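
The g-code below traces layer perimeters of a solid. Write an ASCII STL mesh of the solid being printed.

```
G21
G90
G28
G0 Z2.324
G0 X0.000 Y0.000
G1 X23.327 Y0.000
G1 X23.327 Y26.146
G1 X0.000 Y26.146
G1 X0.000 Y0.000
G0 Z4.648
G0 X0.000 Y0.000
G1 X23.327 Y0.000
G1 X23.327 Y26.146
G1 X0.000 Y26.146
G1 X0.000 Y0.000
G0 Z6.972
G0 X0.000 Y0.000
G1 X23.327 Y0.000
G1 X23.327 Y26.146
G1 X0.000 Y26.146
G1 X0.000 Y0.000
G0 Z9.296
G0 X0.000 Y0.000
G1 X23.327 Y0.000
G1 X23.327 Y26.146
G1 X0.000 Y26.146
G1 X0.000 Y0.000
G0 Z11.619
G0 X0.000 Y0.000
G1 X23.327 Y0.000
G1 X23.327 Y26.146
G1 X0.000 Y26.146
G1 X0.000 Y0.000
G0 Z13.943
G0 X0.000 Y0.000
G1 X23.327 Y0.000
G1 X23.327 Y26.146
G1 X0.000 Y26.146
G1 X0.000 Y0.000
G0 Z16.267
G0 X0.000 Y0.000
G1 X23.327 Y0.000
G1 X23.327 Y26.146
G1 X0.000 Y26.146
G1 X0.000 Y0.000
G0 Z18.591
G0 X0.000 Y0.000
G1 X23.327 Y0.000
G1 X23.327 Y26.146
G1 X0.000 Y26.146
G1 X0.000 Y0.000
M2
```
solid part
  facet normal 0.0000 0.0000 -1.0000
    outer loop
      vertex 23.327 26.146 0.000
      vertex 23.327 0.000 0.000
      vertex 0.000 0.000 0.000
    endloop
  endfacet
  facet normal 0.0000 0.0000 -1.0000
    outer loop
      vertex 0.000 26.146 0.000
      vertex 23.327 26.146 0.000
      vertex 0.000 0.000 0.000
    endloop
  endfacet
  facet normal 0.0000 0.0000 1.0000
    outer loop
      vertex 0.000 0.000 18.591
      vertex 23.327 0.000 18.591
      vertex 23.327 26.146 18.591
    endloop
  endfacet
  facet normal 0.0000 0.0000 1.0000
    outer loop
      vertex 0.000 0.000 18.591
      vertex 23.327 26.146 18.591
      vertex 0.000 26.146 18.591
    endloop
  endfacet
  facet normal 0.0000 -1.0000 0.0000
    outer loop
      vertex 0.000 0.000 0.000
      vertex 23.327 0.000 0.000
      vertex 23.327 0.000 18.591
    endloop
  endfacet
  facet normal 0.0000 -1.0000 0.0000
    outer loop
      vertex 0.000 0.000 0.000
      vertex 23.327 0.000 18.591
      vertex 0.000 0.000 18.591
    endloop
  endfacet
  facet normal 0.0000 1.0000 0.0000
    outer loop
      vertex 23.327 26.146 18.591
      vertex 23.327 26.146 0.000
      vertex 0.000 26.146 0.000
    endloop
  endfacet
  facet normal 0.0000 1.0000 0.0000
    outer loop
      vertex 0.000 26.146 18.591
      vertex 23.327 26.146 18.591
      vertex 0.000 26.146 0.000
    endloop
  endfacet
  facet normal -1.0000 0.0000 0.0000
    outer loop
      vertex 0.000 26.146 18.591
      vertex 0.000 26.146 0.000
      vertex 0.000 0.000 0.000
    endloop
  endfacet
  facet normal -1.0000 0.0000 0.0000
    outer loop
      vertex 0.000 0.000 18.591
      vertex 0.000 26.146 18.591
      vertex 0.000 0.000 0.000
    endloop
  endfacet
  facet normal 1.0000 0.0000 0.0000
    outer loop
      vertex 23.327 0.000 0.000
      vertex 23.327 26.146 0.000
      vertex 23.327 26.146 18.591
    endloop
  endfacet
  facet normal 1.0000 0.0000 0.0000
    outer loop
      vertex 23.327 0.000 0.000
      vertex 23.327 26.146 18.591
      vertex 23.327 0.000 18.591
    endloop
  endfacet
endsolid part

The G0 Z moves step by Δz≈2.324 mm. Every layer's G1 loop is the same polygon, so the solid is a straight extrusion of it from z=0 to z≈18.6. Closing with flat bottom and top caps and triangulating gives 12 facets — a rectangular box, roughly 23.3 × 26.1 mm footprint and 18.6 mm tall.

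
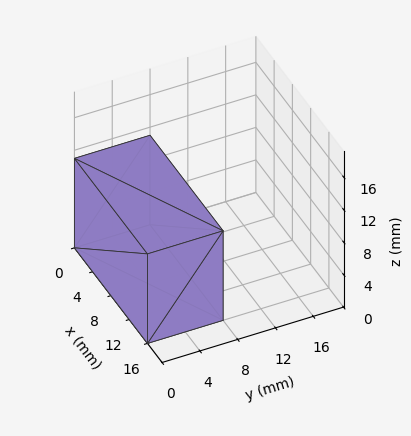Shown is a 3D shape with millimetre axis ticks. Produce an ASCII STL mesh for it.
Reading the render: the shape is a rectangular box, roughly 16 × 8 mm footprint and 11 mm tall (dimensions read to the nearest mm from the axis ticks). For the STL, each face is triangulated and given an outward normal.

solid part
  facet normal 0.0000 0.0000 -1.0000
    outer loop
      vertex 16.00 8.00 0.00
      vertex 16.00 0.00 0.00
      vertex 0.00 0.00 0.00
    endloop
  endfacet
  facet normal 0.0000 0.0000 -1.0000
    outer loop
      vertex 0.00 8.00 0.00
      vertex 16.00 8.00 0.00
      vertex 0.00 0.00 0.00
    endloop
  endfacet
  facet normal 0.0000 0.0000 1.0000
    outer loop
      vertex 0.00 0.00 11.00
      vertex 16.00 0.00 11.00
      vertex 16.00 8.00 11.00
    endloop
  endfacet
  facet normal 0.0000 0.0000 1.0000
    outer loop
      vertex 0.00 0.00 11.00
      vertex 16.00 8.00 11.00
      vertex 0.00 8.00 11.00
    endloop
  endfacet
  facet normal 0.0000 -1.0000 0.0000
    outer loop
      vertex 0.00 0.00 0.00
      vertex 16.00 0.00 0.00
      vertex 16.00 0.00 11.00
    endloop
  endfacet
  facet normal 0.0000 -1.0000 0.0000
    outer loop
      vertex 0.00 0.00 0.00
      vertex 16.00 0.00 11.00
      vertex 0.00 0.00 11.00
    endloop
  endfacet
  facet normal 0.0000 1.0000 0.0000
    outer loop
      vertex 16.00 8.00 11.00
      vertex 16.00 8.00 0.00
      vertex 0.00 8.00 0.00
    endloop
  endfacet
  facet normal 0.0000 1.0000 0.0000
    outer loop
      vertex 0.00 8.00 11.00
      vertex 16.00 8.00 11.00
      vertex 0.00 8.00 0.00
    endloop
  endfacet
  facet normal -1.0000 0.0000 0.0000
    outer loop
      vertex 0.00 8.00 11.00
      vertex 0.00 8.00 0.00
      vertex 0.00 0.00 0.00
    endloop
  endfacet
  facet normal -1.0000 0.0000 0.0000
    outer loop
      vertex 0.00 0.00 11.00
      vertex 0.00 8.00 11.00
      vertex 0.00 0.00 0.00
    endloop
  endfacet
  facet normal 1.0000 0.0000 0.0000
    outer loop
      vertex 16.00 0.00 0.00
      vertex 16.00 8.00 0.00
      vertex 16.00 8.00 11.00
    endloop
  endfacet
  facet normal 1.0000 0.0000 0.0000
    outer loop
      vertex 16.00 0.00 0.00
      vertex 16.00 8.00 11.00
      vertex 16.00 0.00 11.00
    endloop
  endfacet
endsolid part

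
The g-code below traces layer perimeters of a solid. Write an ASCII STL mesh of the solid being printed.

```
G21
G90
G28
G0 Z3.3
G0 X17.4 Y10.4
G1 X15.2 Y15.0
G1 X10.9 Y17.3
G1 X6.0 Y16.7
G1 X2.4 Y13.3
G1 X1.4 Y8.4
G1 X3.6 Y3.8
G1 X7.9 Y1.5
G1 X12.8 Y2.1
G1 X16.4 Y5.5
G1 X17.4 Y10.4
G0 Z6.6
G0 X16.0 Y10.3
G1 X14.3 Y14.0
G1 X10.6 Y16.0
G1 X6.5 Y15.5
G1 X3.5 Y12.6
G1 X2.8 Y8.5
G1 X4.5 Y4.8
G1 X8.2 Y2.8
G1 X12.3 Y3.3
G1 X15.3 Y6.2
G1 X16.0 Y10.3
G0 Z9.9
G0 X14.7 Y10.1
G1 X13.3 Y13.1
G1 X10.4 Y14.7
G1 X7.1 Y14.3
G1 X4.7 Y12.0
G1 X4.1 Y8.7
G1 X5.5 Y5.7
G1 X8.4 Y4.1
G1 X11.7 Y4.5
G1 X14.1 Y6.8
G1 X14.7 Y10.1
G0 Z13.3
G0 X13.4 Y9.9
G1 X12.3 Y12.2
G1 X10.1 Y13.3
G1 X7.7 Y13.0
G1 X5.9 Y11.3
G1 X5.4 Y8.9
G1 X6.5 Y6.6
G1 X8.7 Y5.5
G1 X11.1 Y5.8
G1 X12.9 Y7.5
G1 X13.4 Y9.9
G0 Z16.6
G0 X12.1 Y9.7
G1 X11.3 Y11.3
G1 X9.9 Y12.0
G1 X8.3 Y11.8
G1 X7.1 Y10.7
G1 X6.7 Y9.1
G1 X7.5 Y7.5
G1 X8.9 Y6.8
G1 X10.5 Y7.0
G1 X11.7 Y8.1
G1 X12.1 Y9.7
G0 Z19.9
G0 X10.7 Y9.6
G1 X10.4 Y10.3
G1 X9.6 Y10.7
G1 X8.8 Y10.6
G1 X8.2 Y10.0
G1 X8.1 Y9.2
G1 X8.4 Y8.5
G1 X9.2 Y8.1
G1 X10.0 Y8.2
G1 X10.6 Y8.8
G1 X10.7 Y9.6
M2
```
solid part
  facet normal 0.0000 0.0000 -1.0000
    outer loop
      vertex 11.1 18.6 0.0
      vertex 16.2 15.9 0.0
      vertex 18.7 10.6 0.0
    endloop
  endfacet
  facet normal 0.0000 0.0000 -1.0000
    outer loop
      vertex 5.4 17.9 0.0
      vertex 11.1 18.6 0.0
      vertex 18.7 10.6 0.0
    endloop
  endfacet
  facet normal 0.0000 0.0000 -1.0000
    outer loop
      vertex 1.2 13.9 0.0
      vertex 5.4 17.9 0.0
      vertex 18.7 10.6 0.0
    endloop
  endfacet
  facet normal 0.0000 0.0000 -1.0000
    outer loop
      vertex 0.1 8.2 0.0
      vertex 1.2 13.9 0.0
      vertex 18.7 10.6 0.0
    endloop
  endfacet
  facet normal 0.0000 0.0000 -1.0000
    outer loop
      vertex 2.6 2.9 0.0
      vertex 0.1 8.2 0.0
      vertex 18.7 10.6 0.0
    endloop
  endfacet
  facet normal 0.0000 0.0000 -1.0000
    outer loop
      vertex 7.7 0.2 0.0
      vertex 2.6 2.9 0.0
      vertex 18.7 10.6 0.0
    endloop
  endfacet
  facet normal 0.0000 0.0000 -1.0000
    outer loop
      vertex 13.4 0.9 0.0
      vertex 7.7 0.2 0.0
      vertex 18.7 10.6 0.0
    endloop
  endfacet
  facet normal 0.0000 0.0000 -1.0000
    outer loop
      vertex 17.6 4.9 0.0
      vertex 13.4 0.9 0.0
      vertex 18.7 10.6 0.0
    endloop
  endfacet
  facet normal 0.8441 0.3982 0.3590
    outer loop
      vertex 18.7 10.6 0.0
      vertex 16.2 15.9 0.0
      vertex 9.4 9.4 23.2
    endloop
  endfacet
  facet normal 0.4367 0.8248 0.3591
    outer loop
      vertex 16.2 15.9 0.0
      vertex 11.1 18.6 0.0
      vertex 9.4 9.4 23.2
    endloop
  endfacet
  facet normal -0.1138 0.9264 0.3590
    outer loop
      vertex 11.1 18.6 0.0
      vertex 5.4 17.9 0.0
      vertex 9.4 9.4 23.2
    endloop
  endfacet
  facet normal -0.6438 0.6760 0.3587
    outer loop
      vertex 5.4 17.9 0.0
      vertex 1.2 13.9 0.0
      vertex 9.4 9.4 23.2
    endloop
  endfacet
  facet normal -0.9167 0.1769 0.3583
    outer loop
      vertex 1.2 13.9 0.0
      vertex 0.1 8.2 0.0
      vertex 9.4 9.4 23.2
    endloop
  endfacet
  facet normal -0.8441 -0.3982 0.3590
    outer loop
      vertex 0.1 8.2 0.0
      vertex 2.6 2.9 0.0
      vertex 9.4 9.4 23.2
    endloop
  endfacet
  facet normal -0.4367 -0.8248 0.3591
    outer loop
      vertex 2.6 2.9 0.0
      vertex 7.7 0.2 0.0
      vertex 9.4 9.4 23.2
    endloop
  endfacet
  facet normal 0.1138 -0.9264 0.3590
    outer loop
      vertex 7.7 0.2 0.0
      vertex 13.4 0.9 0.0
      vertex 9.4 9.4 23.2
    endloop
  endfacet
  facet normal 0.6438 -0.6760 0.3587
    outer loop
      vertex 13.4 0.9 0.0
      vertex 17.6 4.9 0.0
      vertex 9.4 9.4 23.2
    endloop
  endfacet
  facet normal 0.9167 -0.1769 0.3583
    outer loop
      vertex 17.6 4.9 0.0
      vertex 18.7 10.6 0.0
      vertex 9.4 9.4 23.2
    endloop
  endfacet
endsolid part

The G0 Z moves step by Δz≈3.3 mm. The G1 loops shrink linearly with z, so the solid tapers from its base footprint up to z≈23.2. Closing with a flat bottom cap and the tapered top and triangulating gives 18 facets — a regular 10-sided pyramid, base circumscribed radius ≈ 9.4 mm, apex at z ≈ 23.2 mm.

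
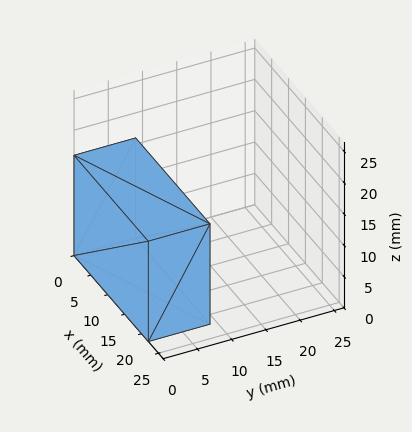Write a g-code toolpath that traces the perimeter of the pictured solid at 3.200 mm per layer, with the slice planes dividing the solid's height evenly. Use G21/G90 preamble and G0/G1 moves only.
Reading the render: the shape is a rectangular box, roughly 22 × 9 mm footprint and 16 mm tall (dimensions read to the nearest mm from the axis ticks). For the g-code, the solid's height is divided into equal slices at the stated Δz and each level perimeter traced with G1 moves after a G0 lift.

; perimeter-only toolpath
G21 ; units = mm
G90 ; absolute positioning
G28 ; home
; layer 1
G0 Z3.200
G0 X0.000 Y0.000
G1 X22.000 Y0.000
G1 X22.000 Y9.000
G1 X0.000 Y9.000
G1 X0.000 Y0.000
; layer 2
G0 Z6.400
G0 X0.000 Y0.000
G1 X22.000 Y0.000
G1 X22.000 Y9.000
G1 X0.000 Y9.000
G1 X0.000 Y0.000
; layer 3
G0 Z9.600
G0 X0.000 Y0.000
G1 X22.000 Y0.000
G1 X22.000 Y9.000
G1 X0.000 Y9.000
G1 X0.000 Y0.000
; layer 4
G0 Z12.800
G0 X0.000 Y0.000
G1 X22.000 Y0.000
G1 X22.000 Y9.000
G1 X0.000 Y9.000
G1 X0.000 Y0.000
; layer 5
G0 Z16.000
G0 X0.000 Y0.000
G1 X22.000 Y0.000
G1 X22.000 Y9.000
G1 X0.000 Y9.000
G1 X0.000 Y0.000
M2 ; end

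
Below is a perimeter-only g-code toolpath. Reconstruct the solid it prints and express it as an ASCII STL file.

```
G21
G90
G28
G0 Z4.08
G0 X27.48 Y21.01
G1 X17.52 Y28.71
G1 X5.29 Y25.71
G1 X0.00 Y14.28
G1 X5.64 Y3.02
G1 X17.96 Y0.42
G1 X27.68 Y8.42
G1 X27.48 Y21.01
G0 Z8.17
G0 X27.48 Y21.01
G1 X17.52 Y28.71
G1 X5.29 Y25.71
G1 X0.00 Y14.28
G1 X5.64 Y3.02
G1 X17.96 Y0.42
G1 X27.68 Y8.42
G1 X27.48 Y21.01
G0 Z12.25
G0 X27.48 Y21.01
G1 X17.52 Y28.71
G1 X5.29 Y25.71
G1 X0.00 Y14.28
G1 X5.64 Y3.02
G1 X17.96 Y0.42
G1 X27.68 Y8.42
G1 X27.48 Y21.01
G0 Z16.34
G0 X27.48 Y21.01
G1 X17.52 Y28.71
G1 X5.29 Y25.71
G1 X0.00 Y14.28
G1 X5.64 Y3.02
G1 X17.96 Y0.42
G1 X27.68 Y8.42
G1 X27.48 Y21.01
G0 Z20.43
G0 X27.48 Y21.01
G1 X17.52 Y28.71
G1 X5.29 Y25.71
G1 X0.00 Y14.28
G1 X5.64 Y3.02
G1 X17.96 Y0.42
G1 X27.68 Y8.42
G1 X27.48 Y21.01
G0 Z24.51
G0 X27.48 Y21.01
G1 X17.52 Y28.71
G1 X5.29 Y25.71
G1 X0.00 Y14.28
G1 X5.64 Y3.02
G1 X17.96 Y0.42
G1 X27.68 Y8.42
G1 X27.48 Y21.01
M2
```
solid part
  facet normal 0.0000 0.0000 -1.0000
    outer loop
      vertex 5.29 25.71 0.00
      vertex 17.52 28.71 0.00
      vertex 27.48 21.01 0.00
    endloop
  endfacet
  facet normal 0.0000 0.0000 -1.0000
    outer loop
      vertex 0.00 14.28 0.00
      vertex 5.29 25.71 0.00
      vertex 27.48 21.01 0.00
    endloop
  endfacet
  facet normal 0.0000 0.0000 -1.0000
    outer loop
      vertex 5.64 3.02 0.00
      vertex 0.00 14.28 0.00
      vertex 27.48 21.01 0.00
    endloop
  endfacet
  facet normal 0.0000 0.0000 -1.0000
    outer loop
      vertex 17.96 0.42 0.00
      vertex 5.64 3.02 0.00
      vertex 27.48 21.01 0.00
    endloop
  endfacet
  facet normal 0.0000 0.0000 -1.0000
    outer loop
      vertex 27.68 8.42 0.00
      vertex 17.96 0.42 0.00
      vertex 27.48 21.01 0.00
    endloop
  endfacet
  facet normal 0.0000 0.0000 1.0000
    outer loop
      vertex 27.48 21.01 24.51
      vertex 17.52 28.71 24.51
      vertex 5.29 25.71 24.51
    endloop
  endfacet
  facet normal 0.0000 0.0000 1.0000
    outer loop
      vertex 27.48 21.01 24.51
      vertex 5.29 25.71 24.51
      vertex 0.00 14.28 24.51
    endloop
  endfacet
  facet normal 0.0000 0.0000 1.0000
    outer loop
      vertex 27.48 21.01 24.51
      vertex 0.00 14.28 24.51
      vertex 5.64 3.02 24.51
    endloop
  endfacet
  facet normal 0.0000 0.0000 1.0000
    outer loop
      vertex 27.48 21.01 24.51
      vertex 5.64 3.02 24.51
      vertex 17.96 0.42 24.51
    endloop
  endfacet
  facet normal 0.0000 0.0000 1.0000
    outer loop
      vertex 27.48 21.01 24.51
      vertex 17.96 0.42 24.51
      vertex 27.68 8.42 24.51
    endloop
  endfacet
  facet normal 0.6116 0.7911 0.0000
    outer loop
      vertex 27.48 21.01 0.00
      vertex 17.52 28.71 0.00
      vertex 17.52 28.71 24.51
    endloop
  endfacet
  facet normal 0.6116 0.7911 0.0000
    outer loop
      vertex 27.48 21.01 0.00
      vertex 17.52 28.71 24.51
      vertex 27.48 21.01 24.51
    endloop
  endfacet
  facet normal -0.2382 0.9712 0.0000
    outer loop
      vertex 17.52 28.71 0.00
      vertex 5.29 25.71 0.00
      vertex 5.29 25.71 24.51
    endloop
  endfacet
  facet normal -0.2382 0.9712 0.0000
    outer loop
      vertex 17.52 28.71 0.00
      vertex 5.29 25.71 24.51
      vertex 17.52 28.71 24.51
    endloop
  endfacet
  facet normal -0.9075 0.4200 0.0000
    outer loop
      vertex 5.29 25.71 0.00
      vertex 0.00 14.28 0.00
      vertex 0.00 14.28 24.51
    endloop
  endfacet
  facet normal -0.9075 0.4200 0.0000
    outer loop
      vertex 5.29 25.71 0.00
      vertex 0.00 14.28 24.51
      vertex 5.29 25.71 24.51
    endloop
  endfacet
  facet normal -0.8941 -0.4478 0.0000
    outer loop
      vertex 0.00 14.28 0.00
      vertex 5.64 3.02 0.00
      vertex 5.64 3.02 24.51
    endloop
  endfacet
  facet normal -0.8941 -0.4478 0.0000
    outer loop
      vertex 0.00 14.28 0.00
      vertex 5.64 3.02 24.51
      vertex 0.00 14.28 24.51
    endloop
  endfacet
  facet normal -0.2065 -0.9784 0.0000
    outer loop
      vertex 5.64 3.02 0.00
      vertex 17.96 0.42 0.00
      vertex 17.96 0.42 24.51
    endloop
  endfacet
  facet normal -0.2065 -0.9784 0.0000
    outer loop
      vertex 5.64 3.02 0.00
      vertex 17.96 0.42 24.51
      vertex 5.64 3.02 24.51
    endloop
  endfacet
  facet normal 0.6355 -0.7721 0.0000
    outer loop
      vertex 17.96 0.42 0.00
      vertex 27.68 8.42 0.00
      vertex 27.68 8.42 24.51
    endloop
  endfacet
  facet normal 0.6355 -0.7721 0.0000
    outer loop
      vertex 17.96 0.42 0.00
      vertex 27.68 8.42 24.51
      vertex 17.96 0.42 24.51
    endloop
  endfacet
  facet normal 0.9999 0.0159 0.0000
    outer loop
      vertex 27.68 8.42 0.00
      vertex 27.48 21.01 0.00
      vertex 27.48 21.01 24.51
    endloop
  endfacet
  facet normal 0.9999 0.0159 0.0000
    outer loop
      vertex 27.68 8.42 0.00
      vertex 27.48 21.01 24.51
      vertex 27.68 8.42 24.51
    endloop
  endfacet
endsolid part

The G0 Z moves step by Δz≈4.08 mm. Every layer's G1 loop is the same polygon, so the solid is a straight extrusion of it from z=0 to z≈24.5. Closing with flat bottom and top caps and triangulating gives 24 facets — a regular 7-sided prism (a cylinder approximated with 7 flat sides), circumscribed radius ≈ 14.5 mm, height ≈ 24.5 mm.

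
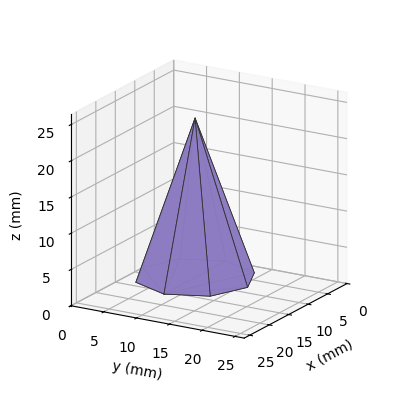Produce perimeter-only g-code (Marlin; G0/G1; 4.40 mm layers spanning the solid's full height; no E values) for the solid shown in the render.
Reading the render: the shape is a regular 8-sided pyramid, base circumscribed radius ≈ 8 mm, apex at z ≈ 22 mm (dimensions read to the nearest mm from the axis ticks). For the g-code, the solid's height is divided into equal slices at the stated Δz and each level perimeter traced with G1 moves after a G0 lift.

; perimeter-only toolpath
G21 ; units = mm
G90 ; absolute positioning
G28 ; home
; layer 1
G0 Z4.40
G0 X14.40 Y8.00
G1 X12.53 Y12.53
G1 X8.00 Y14.40
G1 X3.47 Y12.53
G1 X1.60 Y8.00
G1 X3.47 Y3.47
G1 X8.00 Y1.60
G1 X12.53 Y3.47
G1 X14.40 Y8.00
; layer 2
G0 Z8.80
G0 X12.80 Y8.00
G1 X11.40 Y11.40
G1 X8.00 Y12.80
G1 X4.60 Y11.40
G1 X3.20 Y8.00
G1 X4.60 Y4.60
G1 X8.00 Y3.20
G1 X11.40 Y4.60
G1 X12.80 Y8.00
; layer 3
G0 Z13.20
G0 X11.20 Y8.00
G1 X10.26 Y10.26
G1 X8.00 Y11.20
G1 X5.74 Y10.26
G1 X4.80 Y8.00
G1 X5.74 Y5.74
G1 X8.00 Y4.80
G1 X10.26 Y5.74
G1 X11.20 Y8.00
; layer 4
G0 Z17.60
G0 X9.60 Y8.00
G1 X9.13 Y9.13
G1 X8.00 Y9.60
G1 X6.87 Y9.13
G1 X6.40 Y8.00
G1 X6.87 Y6.87
G1 X8.00 Y6.40
G1 X9.13 Y6.87
G1 X9.60 Y8.00
M2 ; end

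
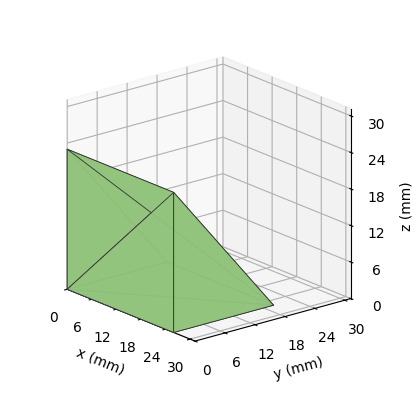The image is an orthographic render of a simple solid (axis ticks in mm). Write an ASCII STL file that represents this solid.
Reading the render: the shape is a wedge (ramp): 26 × 20 mm base, rising to 23 mm along the y=0 edge and sloping linearly to z=0 at y=20 (dimensions read to the nearest mm from the axis ticks). For the STL, each face is triangulated and given an outward normal.

solid part
  facet normal 0.0000 0.0000 -1.0000
    outer loop
      vertex 26.000 20.000 0.000
      vertex 26.000 0.000 0.000
      vertex 0.000 0.000 0.000
    endloop
  endfacet
  facet normal 0.0000 0.0000 -1.0000
    outer loop
      vertex 0.000 20.000 0.000
      vertex 26.000 20.000 0.000
      vertex 0.000 0.000 0.000
    endloop
  endfacet
  facet normal 0.0000 -1.0000 0.0000
    outer loop
      vertex 0.000 0.000 0.000
      vertex 26.000 0.000 0.000
      vertex 26.000 0.000 23.000
    endloop
  endfacet
  facet normal 0.0000 -1.0000 0.0000
    outer loop
      vertex 0.000 0.000 0.000
      vertex 26.000 0.000 23.000
      vertex 0.000 0.000 23.000
    endloop
  endfacet
  facet normal 0.0000 0.7546 0.6562
    outer loop
      vertex 0.000 0.000 23.000
      vertex 26.000 0.000 23.000
      vertex 26.000 20.000 0.000
    endloop
  endfacet
  facet normal 0.0000 0.7546 0.6562
    outer loop
      vertex 0.000 0.000 23.000
      vertex 26.000 20.000 0.000
      vertex 0.000 20.000 0.000
    endloop
  endfacet
  facet normal -1.0000 0.0000 0.0000
    outer loop
      vertex 0.000 0.000 23.000
      vertex 0.000 20.000 0.000
      vertex 0.000 0.000 0.000
    endloop
  endfacet
  facet normal 1.0000 0.0000 0.0000
    outer loop
      vertex 26.000 0.000 0.000
      vertex 26.000 20.000 0.000
      vertex 26.000 0.000 23.000
    endloop
  endfacet
endsolid part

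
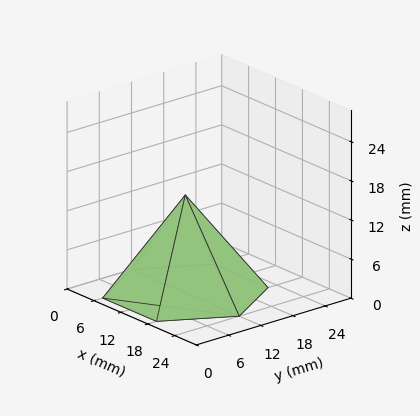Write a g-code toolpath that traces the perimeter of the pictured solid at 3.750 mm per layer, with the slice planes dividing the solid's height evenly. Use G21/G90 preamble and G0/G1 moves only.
Reading the render: the shape is a regular 6-sided pyramid, base circumscribed radius ≈ 12 mm, apex at z ≈ 15 mm (dimensions read to the nearest mm from the axis ticks). For the g-code, the solid's height is divided into equal slices at the stated Δz and each level perimeter traced with G1 moves after a G0 lift.

; perimeter-only toolpath
G21 ; units = mm
G90 ; absolute positioning
G28 ; home
; layer 1
G0 Z3.750
G0 X21.000 Y12.000
G1 X16.500 Y19.794
G1 X7.500 Y19.794
G1 X3.000 Y12.000
G1 X7.500 Y4.206
G1 X16.500 Y4.206
G1 X21.000 Y12.000
; layer 2
G0 Z7.500
G0 X18.000 Y12.000
G1 X15.000 Y17.196
G1 X9.000 Y17.196
G1 X6.000 Y12.000
G1 X9.000 Y6.804
G1 X15.000 Y6.804
G1 X18.000 Y12.000
; layer 3
G0 Z11.250
G0 X15.000 Y12.000
G1 X13.500 Y14.598
G1 X10.500 Y14.598
G1 X9.000 Y12.000
G1 X10.500 Y9.402
G1 X13.500 Y9.402
G1 X15.000 Y12.000
M2 ; end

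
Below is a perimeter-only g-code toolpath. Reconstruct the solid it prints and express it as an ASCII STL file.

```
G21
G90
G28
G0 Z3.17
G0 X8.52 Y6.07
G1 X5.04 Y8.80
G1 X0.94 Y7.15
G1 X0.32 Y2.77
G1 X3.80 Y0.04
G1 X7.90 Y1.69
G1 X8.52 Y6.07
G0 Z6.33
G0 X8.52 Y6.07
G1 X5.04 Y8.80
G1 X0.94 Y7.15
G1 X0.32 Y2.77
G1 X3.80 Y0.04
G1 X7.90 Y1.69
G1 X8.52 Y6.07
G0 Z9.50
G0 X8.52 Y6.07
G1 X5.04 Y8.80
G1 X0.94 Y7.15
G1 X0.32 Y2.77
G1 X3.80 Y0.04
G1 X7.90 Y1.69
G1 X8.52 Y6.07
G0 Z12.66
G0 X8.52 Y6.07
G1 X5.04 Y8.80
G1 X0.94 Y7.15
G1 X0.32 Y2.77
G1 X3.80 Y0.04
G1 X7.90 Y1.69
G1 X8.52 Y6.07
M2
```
solid part
  facet normal 0.0000 0.0000 -1.0000
    outer loop
      vertex 0.94 7.15 0.00
      vertex 5.04 8.80 0.00
      vertex 8.52 6.07 0.00
    endloop
  endfacet
  facet normal 0.0000 0.0000 -1.0000
    outer loop
      vertex 0.32 2.77 0.00
      vertex 0.94 7.15 0.00
      vertex 8.52 6.07 0.00
    endloop
  endfacet
  facet normal 0.0000 0.0000 -1.0000
    outer loop
      vertex 3.80 0.04 0.00
      vertex 0.32 2.77 0.00
      vertex 8.52 6.07 0.00
    endloop
  endfacet
  facet normal 0.0000 0.0000 -1.0000
    outer loop
      vertex 7.90 1.69 0.00
      vertex 3.80 0.04 0.00
      vertex 8.52 6.07 0.00
    endloop
  endfacet
  facet normal 0.0000 0.0000 1.0000
    outer loop
      vertex 8.52 6.07 12.66
      vertex 5.04 8.80 12.66
      vertex 0.94 7.15 12.66
    endloop
  endfacet
  facet normal 0.0000 0.0000 1.0000
    outer loop
      vertex 8.52 6.07 12.66
      vertex 0.94 7.15 12.66
      vertex 0.32 2.77 12.66
    endloop
  endfacet
  facet normal 0.0000 0.0000 1.0000
    outer loop
      vertex 8.52 6.07 12.66
      vertex 0.32 2.77 12.66
      vertex 3.80 0.04 12.66
    endloop
  endfacet
  facet normal 0.0000 0.0000 1.0000
    outer loop
      vertex 8.52 6.07 12.66
      vertex 3.80 0.04 12.66
      vertex 7.90 1.69 12.66
    endloop
  endfacet
  facet normal 0.6172 0.7868 0.0000
    outer loop
      vertex 8.52 6.07 0.00
      vertex 5.04 8.80 0.00
      vertex 5.04 8.80 12.66
    endloop
  endfacet
  facet normal 0.6172 0.7868 0.0000
    outer loop
      vertex 8.52 6.07 0.00
      vertex 5.04 8.80 12.66
      vertex 8.52 6.07 12.66
    endloop
  endfacet
  facet normal -0.3733 0.9277 0.0000
    outer loop
      vertex 5.04 8.80 0.00
      vertex 0.94 7.15 0.00
      vertex 0.94 7.15 12.66
    endloop
  endfacet
  facet normal -0.3733 0.9277 0.0000
    outer loop
      vertex 5.04 8.80 0.00
      vertex 0.94 7.15 12.66
      vertex 5.04 8.80 12.66
    endloop
  endfacet
  facet normal -0.9901 0.1402 0.0000
    outer loop
      vertex 0.94 7.15 0.00
      vertex 0.32 2.77 0.00
      vertex 0.32 2.77 12.66
    endloop
  endfacet
  facet normal -0.9901 0.1402 0.0000
    outer loop
      vertex 0.94 7.15 0.00
      vertex 0.32 2.77 12.66
      vertex 0.94 7.15 12.66
    endloop
  endfacet
  facet normal -0.6172 -0.7868 0.0000
    outer loop
      vertex 0.32 2.77 0.00
      vertex 3.80 0.04 0.00
      vertex 3.80 0.04 12.66
    endloop
  endfacet
  facet normal -0.6172 -0.7868 0.0000
    outer loop
      vertex 0.32 2.77 0.00
      vertex 3.80 0.04 12.66
      vertex 0.32 2.77 12.66
    endloop
  endfacet
  facet normal 0.3733 -0.9277 0.0000
    outer loop
      vertex 3.80 0.04 0.00
      vertex 7.90 1.69 0.00
      vertex 7.90 1.69 12.66
    endloop
  endfacet
  facet normal 0.3733 -0.9277 0.0000
    outer loop
      vertex 3.80 0.04 0.00
      vertex 7.90 1.69 12.66
      vertex 3.80 0.04 12.66
    endloop
  endfacet
  facet normal 0.9901 -0.1402 0.0000
    outer loop
      vertex 7.90 1.69 0.00
      vertex 8.52 6.07 0.00
      vertex 8.52 6.07 12.66
    endloop
  endfacet
  facet normal 0.9901 -0.1402 0.0000
    outer loop
      vertex 7.90 1.69 0.00
      vertex 8.52 6.07 12.66
      vertex 7.90 1.69 12.66
    endloop
  endfacet
endsolid part

The G0 Z moves step by Δz≈3.17 mm. Every layer's G1 loop is the same polygon, so the solid is a straight extrusion of it from z=0 to z≈12.7. Closing with flat bottom and top caps and triangulating gives 20 facets — a regular 6-sided prism (a cylinder approximated with 6 flat sides), circumscribed radius ≈ 4.42 mm, height ≈ 12.7 mm.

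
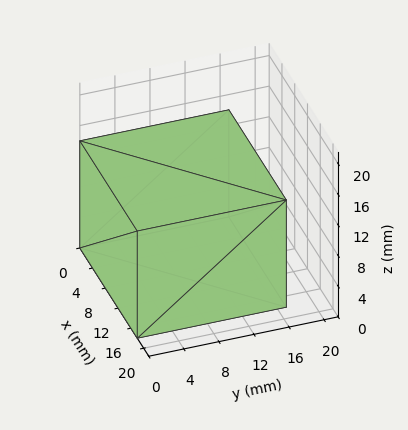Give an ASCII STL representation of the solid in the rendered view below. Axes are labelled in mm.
Reading the render: the shape is a rectangular box, roughly 18 × 17 mm footprint and 14 mm tall (dimensions read to the nearest mm from the axis ticks). For the STL, each face is triangulated and given an outward normal.

solid part
  facet normal 0.0000 0.0000 -1.0000
    outer loop
      vertex 18.0 17.0 0.0
      vertex 18.0 0.0 0.0
      vertex 0.0 0.0 0.0
    endloop
  endfacet
  facet normal 0.0000 0.0000 -1.0000
    outer loop
      vertex 0.0 17.0 0.0
      vertex 18.0 17.0 0.0
      vertex 0.0 0.0 0.0
    endloop
  endfacet
  facet normal 0.0000 0.0000 1.0000
    outer loop
      vertex 0.0 0.0 14.0
      vertex 18.0 0.0 14.0
      vertex 18.0 17.0 14.0
    endloop
  endfacet
  facet normal 0.0000 0.0000 1.0000
    outer loop
      vertex 0.0 0.0 14.0
      vertex 18.0 17.0 14.0
      vertex 0.0 17.0 14.0
    endloop
  endfacet
  facet normal 0.0000 -1.0000 0.0000
    outer loop
      vertex 0.0 0.0 0.0
      vertex 18.0 0.0 0.0
      vertex 18.0 0.0 14.0
    endloop
  endfacet
  facet normal 0.0000 -1.0000 0.0000
    outer loop
      vertex 0.0 0.0 0.0
      vertex 18.0 0.0 14.0
      vertex 0.0 0.0 14.0
    endloop
  endfacet
  facet normal 0.0000 1.0000 0.0000
    outer loop
      vertex 18.0 17.0 14.0
      vertex 18.0 17.0 0.0
      vertex 0.0 17.0 0.0
    endloop
  endfacet
  facet normal 0.0000 1.0000 0.0000
    outer loop
      vertex 0.0 17.0 14.0
      vertex 18.0 17.0 14.0
      vertex 0.0 17.0 0.0
    endloop
  endfacet
  facet normal -1.0000 0.0000 0.0000
    outer loop
      vertex 0.0 17.0 14.0
      vertex 0.0 17.0 0.0
      vertex 0.0 0.0 0.0
    endloop
  endfacet
  facet normal -1.0000 0.0000 0.0000
    outer loop
      vertex 0.0 0.0 14.0
      vertex 0.0 17.0 14.0
      vertex 0.0 0.0 0.0
    endloop
  endfacet
  facet normal 1.0000 0.0000 0.0000
    outer loop
      vertex 18.0 0.0 0.0
      vertex 18.0 17.0 0.0
      vertex 18.0 17.0 14.0
    endloop
  endfacet
  facet normal 1.0000 0.0000 0.0000
    outer loop
      vertex 18.0 0.0 0.0
      vertex 18.0 17.0 14.0
      vertex 18.0 0.0 14.0
    endloop
  endfacet
endsolid part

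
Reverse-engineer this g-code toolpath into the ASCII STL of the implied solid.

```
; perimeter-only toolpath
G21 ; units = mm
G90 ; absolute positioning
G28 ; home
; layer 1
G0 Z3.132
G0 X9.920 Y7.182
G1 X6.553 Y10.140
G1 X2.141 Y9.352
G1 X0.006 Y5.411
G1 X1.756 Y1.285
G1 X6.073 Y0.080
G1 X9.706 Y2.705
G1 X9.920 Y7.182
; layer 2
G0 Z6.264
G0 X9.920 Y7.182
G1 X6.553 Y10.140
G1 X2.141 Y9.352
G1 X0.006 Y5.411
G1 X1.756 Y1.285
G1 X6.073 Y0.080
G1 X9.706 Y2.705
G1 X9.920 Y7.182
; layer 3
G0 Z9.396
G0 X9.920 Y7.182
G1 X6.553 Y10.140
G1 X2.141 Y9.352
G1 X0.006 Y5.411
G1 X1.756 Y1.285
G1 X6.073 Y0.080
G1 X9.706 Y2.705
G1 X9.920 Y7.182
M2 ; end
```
solid part
  facet normal 0.0000 0.0000 -1.0000
    outer loop
      vertex 2.141 9.352 0.000
      vertex 6.553 10.140 0.000
      vertex 9.920 7.182 0.000
    endloop
  endfacet
  facet normal 0.0000 0.0000 -1.0000
    outer loop
      vertex 0.006 5.411 0.000
      vertex 2.141 9.352 0.000
      vertex 9.920 7.182 0.000
    endloop
  endfacet
  facet normal 0.0000 0.0000 -1.0000
    outer loop
      vertex 1.756 1.285 0.000
      vertex 0.006 5.411 0.000
      vertex 9.920 7.182 0.000
    endloop
  endfacet
  facet normal 0.0000 0.0000 -1.0000
    outer loop
      vertex 6.073 0.080 0.000
      vertex 1.756 1.285 0.000
      vertex 9.920 7.182 0.000
    endloop
  endfacet
  facet normal 0.0000 0.0000 -1.0000
    outer loop
      vertex 9.706 2.705 0.000
      vertex 6.073 0.080 0.000
      vertex 9.920 7.182 0.000
    endloop
  endfacet
  facet normal 0.0000 0.0000 1.0000
    outer loop
      vertex 9.920 7.182 9.396
      vertex 6.553 10.140 9.396
      vertex 2.141 9.352 9.396
    endloop
  endfacet
  facet normal 0.0000 0.0000 1.0000
    outer loop
      vertex 9.920 7.182 9.396
      vertex 2.141 9.352 9.396
      vertex 0.006 5.411 9.396
    endloop
  endfacet
  facet normal 0.0000 0.0000 1.0000
    outer loop
      vertex 9.920 7.182 9.396
      vertex 0.006 5.411 9.396
      vertex 1.756 1.285 9.396
    endloop
  endfacet
  facet normal 0.0000 0.0000 1.0000
    outer loop
      vertex 9.920 7.182 9.396
      vertex 1.756 1.285 9.396
      vertex 6.073 0.080 9.396
    endloop
  endfacet
  facet normal 0.0000 0.0000 1.0000
    outer loop
      vertex 9.920 7.182 9.396
      vertex 6.073 0.080 9.396
      vertex 9.706 2.705 9.396
    endloop
  endfacet
  facet normal 0.6600 0.7513 0.0000
    outer loop
      vertex 9.920 7.182 0.000
      vertex 6.553 10.140 0.000
      vertex 6.553 10.140 9.396
    endloop
  endfacet
  facet normal 0.6600 0.7513 0.0000
    outer loop
      vertex 9.920 7.182 0.000
      vertex 6.553 10.140 9.396
      vertex 9.920 7.182 9.396
    endloop
  endfacet
  facet normal -0.1758 0.9844 0.0000
    outer loop
      vertex 6.553 10.140 0.000
      vertex 2.141 9.352 0.000
      vertex 2.141 9.352 9.396
    endloop
  endfacet
  facet normal -0.1758 0.9844 0.0000
    outer loop
      vertex 6.553 10.140 0.000
      vertex 2.141 9.352 9.396
      vertex 6.553 10.140 9.396
    endloop
  endfacet
  facet normal -0.8793 0.4763 0.0000
    outer loop
      vertex 2.141 9.352 0.000
      vertex 0.006 5.411 0.000
      vertex 0.006 5.411 9.396
    endloop
  endfacet
  facet normal -0.8793 0.4763 0.0000
    outer loop
      vertex 2.141 9.352 0.000
      vertex 0.006 5.411 9.396
      vertex 2.141 9.352 9.396
    endloop
  endfacet
  facet normal -0.9206 -0.3905 0.0000
    outer loop
      vertex 0.006 5.411 0.000
      vertex 1.756 1.285 0.000
      vertex 1.756 1.285 9.396
    endloop
  endfacet
  facet normal -0.9206 -0.3905 0.0000
    outer loop
      vertex 0.006 5.411 0.000
      vertex 1.756 1.285 9.396
      vertex 0.006 5.411 9.396
    endloop
  endfacet
  facet normal -0.2689 -0.9632 0.0000
    outer loop
      vertex 1.756 1.285 0.000
      vertex 6.073 0.080 0.000
      vertex 6.073 0.080 9.396
    endloop
  endfacet
  facet normal -0.2689 -0.9632 0.0000
    outer loop
      vertex 1.756 1.285 0.000
      vertex 6.073 0.080 9.396
      vertex 1.756 1.285 9.396
    endloop
  endfacet
  facet normal 0.5857 -0.8106 0.0000
    outer loop
      vertex 6.073 0.080 0.000
      vertex 9.706 2.705 0.000
      vertex 9.706 2.705 9.396
    endloop
  endfacet
  facet normal 0.5857 -0.8106 0.0000
    outer loop
      vertex 6.073 0.080 0.000
      vertex 9.706 2.705 9.396
      vertex 6.073 0.080 9.396
    endloop
  endfacet
  facet normal 0.9989 -0.0477 0.0000
    outer loop
      vertex 9.706 2.705 0.000
      vertex 9.920 7.182 0.000
      vertex 9.920 7.182 9.396
    endloop
  endfacet
  facet normal 0.9989 -0.0477 0.0000
    outer loop
      vertex 9.706 2.705 0.000
      vertex 9.920 7.182 9.396
      vertex 9.706 2.705 9.396
    endloop
  endfacet
endsolid part

The G0 Z moves step by Δz≈3.132 mm. Every layer's G1 loop is the same polygon, so the solid is a straight extrusion of it from z=0 to z≈9.4. Closing with flat bottom and top caps and triangulating gives 24 facets — a regular 7-sided prism (a cylinder approximated with 7 flat sides), circumscribed radius ≈ 5.17 mm, height ≈ 9.4 mm.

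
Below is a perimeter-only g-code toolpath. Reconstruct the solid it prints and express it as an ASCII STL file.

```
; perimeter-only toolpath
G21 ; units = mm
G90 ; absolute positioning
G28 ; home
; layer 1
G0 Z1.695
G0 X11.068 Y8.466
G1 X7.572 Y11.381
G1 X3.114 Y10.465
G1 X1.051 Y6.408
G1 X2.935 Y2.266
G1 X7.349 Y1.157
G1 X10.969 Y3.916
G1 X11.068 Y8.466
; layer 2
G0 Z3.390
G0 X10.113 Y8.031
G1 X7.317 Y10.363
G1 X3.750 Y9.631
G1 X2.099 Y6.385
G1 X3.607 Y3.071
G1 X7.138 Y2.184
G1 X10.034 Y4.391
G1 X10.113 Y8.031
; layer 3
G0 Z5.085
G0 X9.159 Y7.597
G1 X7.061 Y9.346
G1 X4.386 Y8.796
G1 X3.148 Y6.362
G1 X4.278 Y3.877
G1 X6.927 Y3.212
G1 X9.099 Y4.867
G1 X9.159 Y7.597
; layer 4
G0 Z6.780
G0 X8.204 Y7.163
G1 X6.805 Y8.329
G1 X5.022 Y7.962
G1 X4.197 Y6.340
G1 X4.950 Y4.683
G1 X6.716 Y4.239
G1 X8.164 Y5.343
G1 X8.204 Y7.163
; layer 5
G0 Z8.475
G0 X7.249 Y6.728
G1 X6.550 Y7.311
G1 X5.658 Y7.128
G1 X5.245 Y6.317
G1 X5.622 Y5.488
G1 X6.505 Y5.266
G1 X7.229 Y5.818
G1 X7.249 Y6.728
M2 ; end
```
solid part
  facet normal 0.0000 0.0000 -1.0000
    outer loop
      vertex 2.478 11.299 0.000
      vertex 7.828 12.398 0.000
      vertex 12.023 8.900 0.000
    endloop
  endfacet
  facet normal 0.0000 0.0000 -1.0000
    outer loop
      vertex 0.002 6.431 0.000
      vertex 2.478 11.299 0.000
      vertex 12.023 8.900 0.000
    endloop
  endfacet
  facet normal 0.0000 0.0000 -1.0000
    outer loop
      vertex 2.263 1.460 0.000
      vertex 0.002 6.431 0.000
      vertex 12.023 8.900 0.000
    endloop
  endfacet
  facet normal 0.0000 0.0000 -1.0000
    outer loop
      vertex 7.560 0.129 0.000
      vertex 2.263 1.460 0.000
      vertex 12.023 8.900 0.000
    endloop
  endfacet
  facet normal 0.0000 0.0000 -1.0000
    outer loop
      vertex 11.904 3.440 0.000
      vertex 7.560 0.129 0.000
      vertex 12.023 8.900 0.000
    endloop
  endfacet
  facet normal 0.5593 0.6708 0.4870
    outer loop
      vertex 12.023 8.900 0.000
      vertex 7.828 12.398 0.000
      vertex 6.294 6.294 10.170
    endloop
  endfacet
  facet normal -0.1757 0.8555 0.4870
    outer loop
      vertex 7.828 12.398 0.000
      vertex 2.478 11.299 0.000
      vertex 6.294 6.294 10.170
    endloop
  endfacet
  facet normal -0.7785 0.3960 0.4870
    outer loop
      vertex 2.478 11.299 0.000
      vertex 0.002 6.431 0.000
      vertex 6.294 6.294 10.170
    endloop
  endfacet
  facet normal -0.7950 -0.3616 0.4870
    outer loop
      vertex 0.002 6.431 0.000
      vertex 2.263 1.460 0.000
      vertex 6.294 6.294 10.170
    endloop
  endfacet
  facet normal -0.2128 -0.8471 0.4870
    outer loop
      vertex 2.263 1.460 0.000
      vertex 7.560 0.129 0.000
      vertex 6.294 6.294 10.170
    endloop
  endfacet
  facet normal 0.5295 -0.6946 0.4870
    outer loop
      vertex 7.560 0.129 0.000
      vertex 11.904 3.440 0.000
      vertex 6.294 6.294 10.170
    endloop
  endfacet
  facet normal 0.8732 -0.0190 0.4870
    outer loop
      vertex 11.904 3.440 0.000
      vertex 12.023 8.900 0.000
      vertex 6.294 6.294 10.170
    endloop
  endfacet
endsolid part

The G0 Z moves step by Δz≈1.695 mm. The G1 loops shrink linearly with z, so the solid tapers from its base footprint up to z≈10.2. Closing with a flat bottom cap and the tapered top and triangulating gives 12 facets — a regular 7-sided pyramid, base circumscribed radius ≈ 6.29 mm, apex at z ≈ 10.2 mm.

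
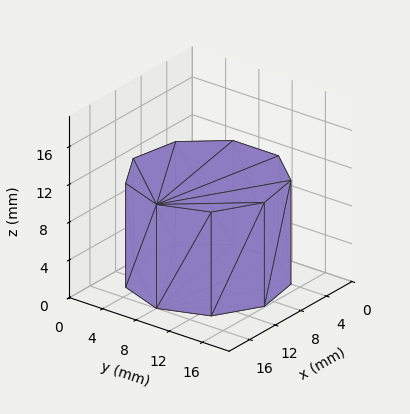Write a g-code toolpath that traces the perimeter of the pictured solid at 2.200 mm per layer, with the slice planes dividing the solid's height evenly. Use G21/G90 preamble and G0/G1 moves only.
Reading the render: the shape is a regular 9-sided prism (a cylinder approximated with 9 flat sides), circumscribed radius ≈ 8 mm, height ≈ 11 mm (dimensions read to the nearest mm from the axis ticks). For the g-code, the solid's height is divided into equal slices at the stated Δz and each level perimeter traced with G1 moves after a G0 lift.

; perimeter-only toolpath
G21 ; units = mm
G90 ; absolute positioning
G28 ; home
; layer 1
G0 Z2.200
G0 X16.000 Y8.000
G1 X14.128 Y13.142
G1 X9.389 Y15.878
G1 X4.000 Y14.928
G1 X0.482 Y10.736
G1 X0.482 Y5.264
G1 X4.000 Y1.072
G1 X9.389 Y0.122
G1 X14.128 Y2.858
G1 X16.000 Y8.000
; layer 2
G0 Z4.400
G0 X16.000 Y8.000
G1 X14.128 Y13.142
G1 X9.389 Y15.878
G1 X4.000 Y14.928
G1 X0.482 Y10.736
G1 X0.482 Y5.264
G1 X4.000 Y1.072
G1 X9.389 Y0.122
G1 X14.128 Y2.858
G1 X16.000 Y8.000
; layer 3
G0 Z6.600
G0 X16.000 Y8.000
G1 X14.128 Y13.142
G1 X9.389 Y15.878
G1 X4.000 Y14.928
G1 X0.482 Y10.736
G1 X0.482 Y5.264
G1 X4.000 Y1.072
G1 X9.389 Y0.122
G1 X14.128 Y2.858
G1 X16.000 Y8.000
; layer 4
G0 Z8.800
G0 X16.000 Y8.000
G1 X14.128 Y13.142
G1 X9.389 Y15.878
G1 X4.000 Y14.928
G1 X0.482 Y10.736
G1 X0.482 Y5.264
G1 X4.000 Y1.072
G1 X9.389 Y0.122
G1 X14.128 Y2.858
G1 X16.000 Y8.000
; layer 5
G0 Z11.000
G0 X16.000 Y8.000
G1 X14.128 Y13.142
G1 X9.389 Y15.878
G1 X4.000 Y14.928
G1 X0.482 Y10.736
G1 X0.482 Y5.264
G1 X4.000 Y1.072
G1 X9.389 Y0.122
G1 X14.128 Y2.858
G1 X16.000 Y8.000
M2 ; end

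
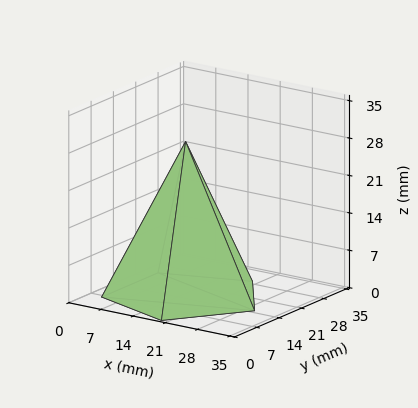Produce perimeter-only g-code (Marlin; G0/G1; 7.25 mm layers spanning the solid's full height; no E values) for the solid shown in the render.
Reading the render: the shape is a regular 5-sided pyramid, base circumscribed radius ≈ 15 mm, apex at z ≈ 29 mm (dimensions read to the nearest mm from the axis ticks). For the g-code, the solid's height is divided into equal slices at the stated Δz and each level perimeter traced with G1 moves after a G0 lift.

; perimeter-only toolpath
G21 ; units = mm
G90 ; absolute positioning
G28 ; home
; layer 1
G0 Z7.25
G0 X26.25 Y15.00
G1 X18.48 Y25.70
G1 X5.89 Y21.62
G1 X5.89 Y8.38
G1 X18.48 Y4.30
G1 X26.25 Y15.00
; layer 2
G0 Z14.50
G0 X22.50 Y15.00
G1 X17.32 Y22.13
G1 X8.93 Y19.41
G1 X8.93 Y10.59
G1 X17.32 Y7.87
G1 X22.50 Y15.00
; layer 3
G0 Z21.75
G0 X18.75 Y15.00
G1 X16.16 Y18.57
G1 X11.96 Y17.20
G1 X11.96 Y12.79
G1 X16.16 Y11.43
G1 X18.75 Y15.00
M2 ; end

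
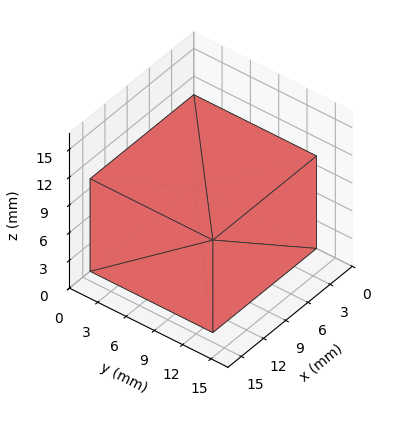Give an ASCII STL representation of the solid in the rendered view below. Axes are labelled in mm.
Reading the render: the shape is a rectangular box, roughly 14 × 13 mm footprint and 10 mm tall (dimensions read to the nearest mm from the axis ticks). For the STL, each face is triangulated and given an outward normal.

solid part
  facet normal 0.0000 0.0000 -1.0000
    outer loop
      vertex 14.0 13.0 0.0
      vertex 14.0 0.0 0.0
      vertex 0.0 0.0 0.0
    endloop
  endfacet
  facet normal 0.0000 0.0000 -1.0000
    outer loop
      vertex 0.0 13.0 0.0
      vertex 14.0 13.0 0.0
      vertex 0.0 0.0 0.0
    endloop
  endfacet
  facet normal 0.0000 0.0000 1.0000
    outer loop
      vertex 0.0 0.0 10.0
      vertex 14.0 0.0 10.0
      vertex 14.0 13.0 10.0
    endloop
  endfacet
  facet normal 0.0000 0.0000 1.0000
    outer loop
      vertex 0.0 0.0 10.0
      vertex 14.0 13.0 10.0
      vertex 0.0 13.0 10.0
    endloop
  endfacet
  facet normal 0.0000 -1.0000 0.0000
    outer loop
      vertex 0.0 0.0 0.0
      vertex 14.0 0.0 0.0
      vertex 14.0 0.0 10.0
    endloop
  endfacet
  facet normal 0.0000 -1.0000 0.0000
    outer loop
      vertex 0.0 0.0 0.0
      vertex 14.0 0.0 10.0
      vertex 0.0 0.0 10.0
    endloop
  endfacet
  facet normal 0.0000 1.0000 0.0000
    outer loop
      vertex 14.0 13.0 10.0
      vertex 14.0 13.0 0.0
      vertex 0.0 13.0 0.0
    endloop
  endfacet
  facet normal 0.0000 1.0000 0.0000
    outer loop
      vertex 0.0 13.0 10.0
      vertex 14.0 13.0 10.0
      vertex 0.0 13.0 0.0
    endloop
  endfacet
  facet normal -1.0000 0.0000 0.0000
    outer loop
      vertex 0.0 13.0 10.0
      vertex 0.0 13.0 0.0
      vertex 0.0 0.0 0.0
    endloop
  endfacet
  facet normal -1.0000 0.0000 0.0000
    outer loop
      vertex 0.0 0.0 10.0
      vertex 0.0 13.0 10.0
      vertex 0.0 0.0 0.0
    endloop
  endfacet
  facet normal 1.0000 0.0000 0.0000
    outer loop
      vertex 14.0 0.0 0.0
      vertex 14.0 13.0 0.0
      vertex 14.0 13.0 10.0
    endloop
  endfacet
  facet normal 1.0000 0.0000 0.0000
    outer loop
      vertex 14.0 0.0 0.0
      vertex 14.0 13.0 10.0
      vertex 14.0 0.0 10.0
    endloop
  endfacet
endsolid part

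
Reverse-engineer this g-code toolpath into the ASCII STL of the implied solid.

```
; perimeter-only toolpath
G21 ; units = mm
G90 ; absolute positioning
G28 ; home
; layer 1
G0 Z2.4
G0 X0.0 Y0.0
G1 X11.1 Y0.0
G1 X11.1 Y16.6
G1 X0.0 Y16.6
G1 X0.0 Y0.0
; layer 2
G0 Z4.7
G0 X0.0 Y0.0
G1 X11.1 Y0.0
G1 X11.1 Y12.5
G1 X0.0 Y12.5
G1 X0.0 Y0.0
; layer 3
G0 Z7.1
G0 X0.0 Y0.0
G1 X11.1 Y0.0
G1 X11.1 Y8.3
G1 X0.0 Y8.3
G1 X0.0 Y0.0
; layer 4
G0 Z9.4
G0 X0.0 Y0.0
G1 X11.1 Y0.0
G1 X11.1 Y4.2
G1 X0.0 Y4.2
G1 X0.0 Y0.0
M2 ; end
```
solid part
  facet normal 0.0000 0.0000 -1.0000
    outer loop
      vertex 11.1 20.8 0.0
      vertex 11.1 0.0 0.0
      vertex 0.0 0.0 0.0
    endloop
  endfacet
  facet normal 0.0000 0.0000 -1.0000
    outer loop
      vertex 0.0 20.8 0.0
      vertex 11.1 20.8 0.0
      vertex 0.0 0.0 0.0
    endloop
  endfacet
  facet normal 0.0000 -1.0000 0.0000
    outer loop
      vertex 0.0 0.0 0.0
      vertex 11.1 0.0 0.0
      vertex 11.1 0.0 11.8
    endloop
  endfacet
  facet normal 0.0000 -1.0000 0.0000
    outer loop
      vertex 0.0 0.0 0.0
      vertex 11.1 0.0 11.8
      vertex 0.0 0.0 11.8
    endloop
  endfacet
  facet normal 0.0000 0.4934 0.8698
    outer loop
      vertex 0.0 0.0 11.8
      vertex 11.1 0.0 11.8
      vertex 11.1 20.8 0.0
    endloop
  endfacet
  facet normal 0.0000 0.4934 0.8698
    outer loop
      vertex 0.0 0.0 11.8
      vertex 11.1 20.8 0.0
      vertex 0.0 20.8 0.0
    endloop
  endfacet
  facet normal -1.0000 0.0000 0.0000
    outer loop
      vertex 0.0 0.0 11.8
      vertex 0.0 20.8 0.0
      vertex 0.0 0.0 0.0
    endloop
  endfacet
  facet normal 1.0000 0.0000 0.0000
    outer loop
      vertex 11.1 0.0 0.0
      vertex 11.1 20.8 0.0
      vertex 11.1 0.0 11.8
    endloop
  endfacet
endsolid part

The G0 Z moves step by Δz≈2.4 mm. The G1 loops shrink linearly with z, so the solid tapers from its base footprint up to z≈11.8. Closing with a flat bottom cap and the tapered top and triangulating gives 8 facets — a wedge (ramp): 11.1 × 20.8 mm base, rising to 11.8 mm along the y=0 edge and sloping linearly to z=0 at y=20.8.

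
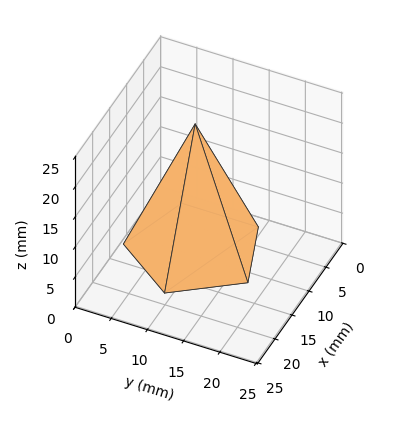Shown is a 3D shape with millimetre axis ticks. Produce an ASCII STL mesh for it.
Reading the render: the shape is a regular 5-sided pyramid, base circumscribed radius ≈ 9 mm, apex at z ≈ 21 mm (dimensions read to the nearest mm from the axis ticks). For the STL, each face is triangulated and given an outward normal.

solid part
  facet normal 0.0000 0.0000 -1.0000
    outer loop
      vertex 1.7 14.3 0.0
      vertex 11.8 17.6 0.0
      vertex 18.0 9.0 0.0
    endloop
  endfacet
  facet normal 0.0000 0.0000 -1.0000
    outer loop
      vertex 1.7 3.7 0.0
      vertex 1.7 14.3 0.0
      vertex 18.0 9.0 0.0
    endloop
  endfacet
  facet normal 0.0000 0.0000 -1.0000
    outer loop
      vertex 11.8 0.4 0.0
      vertex 1.7 3.7 0.0
      vertex 18.0 9.0 0.0
    endloop
  endfacet
  facet normal 0.7662 0.5524 0.3284
    outer loop
      vertex 18.0 9.0 0.0
      vertex 11.8 17.6 0.0
      vertex 9.0 9.0 21.0
    endloop
  endfacet
  facet normal -0.2933 0.8978 0.3286
    outer loop
      vertex 11.8 17.6 0.0
      vertex 1.7 14.3 0.0
      vertex 9.0 9.0 21.0
    endloop
  endfacet
  facet normal -0.9446 0.0000 0.3283
    outer loop
      vertex 1.7 14.3 0.0
      vertex 1.7 3.7 0.0
      vertex 9.0 9.0 21.0
    endloop
  endfacet
  facet normal -0.2933 -0.8978 0.3286
    outer loop
      vertex 1.7 3.7 0.0
      vertex 11.8 0.4 0.0
      vertex 9.0 9.0 21.0
    endloop
  endfacet
  facet normal 0.7662 -0.5524 0.3284
    outer loop
      vertex 11.8 0.4 0.0
      vertex 18.0 9.0 0.0
      vertex 9.0 9.0 21.0
    endloop
  endfacet
endsolid part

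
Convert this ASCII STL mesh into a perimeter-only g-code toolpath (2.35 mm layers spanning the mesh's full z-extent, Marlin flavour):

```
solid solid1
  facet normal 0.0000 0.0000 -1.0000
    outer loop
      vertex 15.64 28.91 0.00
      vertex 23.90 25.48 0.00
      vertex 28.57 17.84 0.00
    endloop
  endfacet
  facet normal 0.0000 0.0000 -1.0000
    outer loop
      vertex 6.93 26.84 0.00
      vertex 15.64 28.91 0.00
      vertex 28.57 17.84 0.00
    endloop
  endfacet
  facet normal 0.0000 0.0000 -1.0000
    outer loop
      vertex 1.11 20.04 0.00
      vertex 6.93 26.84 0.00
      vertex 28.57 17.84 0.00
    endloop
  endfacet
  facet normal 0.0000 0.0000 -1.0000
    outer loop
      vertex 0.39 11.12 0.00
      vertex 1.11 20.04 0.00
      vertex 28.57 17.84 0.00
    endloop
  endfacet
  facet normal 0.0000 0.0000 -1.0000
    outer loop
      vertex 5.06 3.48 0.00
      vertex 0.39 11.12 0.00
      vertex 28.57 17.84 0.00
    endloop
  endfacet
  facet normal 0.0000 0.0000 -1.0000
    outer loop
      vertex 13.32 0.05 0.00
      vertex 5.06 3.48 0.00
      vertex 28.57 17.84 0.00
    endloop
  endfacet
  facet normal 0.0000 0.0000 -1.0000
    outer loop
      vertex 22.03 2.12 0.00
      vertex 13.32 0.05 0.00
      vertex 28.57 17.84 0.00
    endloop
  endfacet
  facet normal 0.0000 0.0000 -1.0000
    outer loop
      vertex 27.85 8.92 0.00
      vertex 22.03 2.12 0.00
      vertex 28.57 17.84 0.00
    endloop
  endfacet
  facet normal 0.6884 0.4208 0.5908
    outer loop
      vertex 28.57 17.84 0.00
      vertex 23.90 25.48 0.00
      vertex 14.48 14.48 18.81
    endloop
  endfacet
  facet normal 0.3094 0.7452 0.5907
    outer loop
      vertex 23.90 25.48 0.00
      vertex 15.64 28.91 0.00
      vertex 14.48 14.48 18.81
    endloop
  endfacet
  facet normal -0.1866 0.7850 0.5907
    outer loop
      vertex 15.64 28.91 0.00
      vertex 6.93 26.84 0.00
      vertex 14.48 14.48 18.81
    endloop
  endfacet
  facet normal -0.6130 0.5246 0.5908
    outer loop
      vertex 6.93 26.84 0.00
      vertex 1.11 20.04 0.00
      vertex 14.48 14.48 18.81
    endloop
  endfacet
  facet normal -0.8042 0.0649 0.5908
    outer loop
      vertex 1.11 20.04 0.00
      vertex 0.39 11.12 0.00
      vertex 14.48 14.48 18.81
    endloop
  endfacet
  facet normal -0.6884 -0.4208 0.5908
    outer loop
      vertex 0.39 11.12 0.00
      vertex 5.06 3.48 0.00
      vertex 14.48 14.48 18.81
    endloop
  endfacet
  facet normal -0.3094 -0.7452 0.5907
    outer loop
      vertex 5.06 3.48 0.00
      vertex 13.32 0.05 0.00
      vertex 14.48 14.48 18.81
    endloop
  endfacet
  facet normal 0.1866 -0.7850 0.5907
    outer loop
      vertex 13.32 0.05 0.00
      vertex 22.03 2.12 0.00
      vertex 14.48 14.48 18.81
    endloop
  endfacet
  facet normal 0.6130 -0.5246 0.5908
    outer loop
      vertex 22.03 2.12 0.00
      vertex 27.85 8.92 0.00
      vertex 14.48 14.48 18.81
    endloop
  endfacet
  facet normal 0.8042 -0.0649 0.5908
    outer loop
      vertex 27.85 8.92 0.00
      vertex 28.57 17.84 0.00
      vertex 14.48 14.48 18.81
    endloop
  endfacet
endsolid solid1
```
; perimeter-only toolpath
G21 ; units = mm
G90 ; absolute positioning
G28 ; home
; layer 1
G0 Z2.35
G0 X26.81 Y17.42
G1 X22.72 Y24.11
G1 X15.50 Y27.11
G1 X7.87 Y25.29
G1 X2.78 Y19.34
G1 X2.15 Y11.54
G1 X6.24 Y4.86
G1 X13.47 Y1.85
G1 X21.09 Y3.67
G1 X26.18 Y9.62
G1 X26.81 Y17.42
; layer 2
G0 Z4.70
G0 X25.05 Y17.00
G1 X21.54 Y22.73
G1 X15.35 Y25.30
G1 X8.82 Y23.75
G1 X4.45 Y18.65
G1 X3.91 Y11.96
G1 X7.42 Y6.23
G1 X13.61 Y3.66
G1 X20.14 Y5.21
G1 X24.51 Y10.31
G1 X25.05 Y17.00
; layer 3
G0 Z7.05
G0 X23.29 Y16.58
G1 X20.37 Y21.36
G1 X15.21 Y23.50
G1 X9.76 Y22.20
G1 X6.12 Y17.95
G1 X5.67 Y12.38
G1 X8.59 Y7.60
G1 X13.75 Y5.46
G1 X19.20 Y6.75
G1 X22.84 Y11.00
G1 X23.29 Y16.58
; layer 4
G0 Z9.40
G0 X21.52 Y16.16
G1 X19.19 Y19.98
G1 X15.06 Y21.70
G1 X10.71 Y20.66
G1 X7.79 Y17.26
G1 X7.44 Y12.80
G1 X9.77 Y8.98
G1 X13.90 Y7.27
G1 X18.26 Y8.30
G1 X21.16 Y11.70
G1 X21.52 Y16.16
; layer 5
G0 Z11.76
G0 X19.76 Y15.74
G1 X18.01 Y18.61
G1 X14.92 Y19.89
G1 X11.65 Y19.12
G1 X9.47 Y16.57
G1 X9.20 Y13.22
G1 X10.95 Y10.36
G1 X14.05 Y9.07
G1 X17.31 Y9.85
G1 X19.49 Y12.39
G1 X19.76 Y15.74
; layer 6
G0 Z14.11
G0 X18.00 Y15.32
G1 X16.84 Y17.23
G1 X14.77 Y18.09
G1 X12.59 Y17.57
G1 X11.14 Y15.87
G1 X10.96 Y13.64
G1 X12.12 Y11.73
G1 X14.19 Y10.87
G1 X16.37 Y11.39
G1 X17.82 Y13.09
G1 X18.00 Y15.32
; layer 7
G0 Z16.46
G0 X16.24 Y14.90
G1 X15.66 Y15.86
G1 X14.62 Y16.28
G1 X13.54 Y16.02
G1 X12.81 Y15.18
G1 X12.72 Y14.06
G1 X13.30 Y13.11
G1 X14.34 Y12.68
G1 X15.42 Y12.94
G1 X16.15 Y13.79
G1 X16.24 Y14.90
M2 ; end

The solid is a regular 10-sided pyramid, base circumscribed radius ≈ 14.5 mm, apex at z ≈ 18.8 mm. Slicing at Δz = 2.35 mm — 8 equal slices spanning the solid's height, so layer i sits at z = i·h/8 — gives 7 non-empty perimeters. Each is a 10-segment closed polygon; G0 lifts to the layer z and rapids to the start vertex, then G1 traces the edges. The cross-section shrinks linearly with z (the slice at the apex is degenerate and omitted).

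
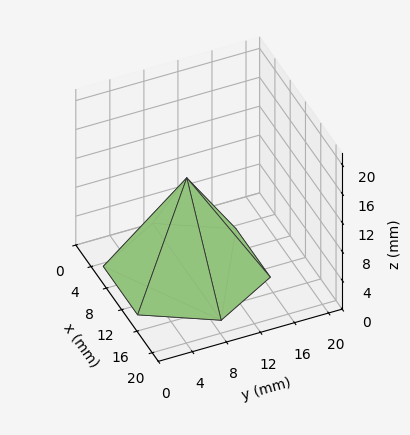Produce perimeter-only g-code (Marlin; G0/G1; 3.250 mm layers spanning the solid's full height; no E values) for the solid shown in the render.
Reading the render: the shape is a regular 6-sided pyramid, base circumscribed radius ≈ 9 mm, apex at z ≈ 13 mm (dimensions read to the nearest mm from the axis ticks). For the g-code, the solid's height is divided into equal slices at the stated Δz and each level perimeter traced with G1 moves after a G0 lift.

; perimeter-only toolpath
G21 ; units = mm
G90 ; absolute positioning
G28 ; home
; layer 1
G0 Z3.250
G0 X15.750 Y9.000
G1 X12.375 Y14.846
G1 X5.625 Y14.846
G1 X2.250 Y9.000
G1 X5.625 Y3.155
G1 X12.375 Y3.155
G1 X15.750 Y9.000
; layer 2
G0 Z6.500
G0 X13.500 Y9.000
G1 X11.250 Y12.897
G1 X6.750 Y12.897
G1 X4.500 Y9.000
G1 X6.750 Y5.103
G1 X11.250 Y5.103
G1 X13.500 Y9.000
; layer 3
G0 Z9.750
G0 X11.250 Y9.000
G1 X10.125 Y10.948
G1 X7.875 Y10.948
G1 X6.750 Y9.000
G1 X7.875 Y7.051
G1 X10.125 Y7.051
G1 X11.250 Y9.000
M2 ; end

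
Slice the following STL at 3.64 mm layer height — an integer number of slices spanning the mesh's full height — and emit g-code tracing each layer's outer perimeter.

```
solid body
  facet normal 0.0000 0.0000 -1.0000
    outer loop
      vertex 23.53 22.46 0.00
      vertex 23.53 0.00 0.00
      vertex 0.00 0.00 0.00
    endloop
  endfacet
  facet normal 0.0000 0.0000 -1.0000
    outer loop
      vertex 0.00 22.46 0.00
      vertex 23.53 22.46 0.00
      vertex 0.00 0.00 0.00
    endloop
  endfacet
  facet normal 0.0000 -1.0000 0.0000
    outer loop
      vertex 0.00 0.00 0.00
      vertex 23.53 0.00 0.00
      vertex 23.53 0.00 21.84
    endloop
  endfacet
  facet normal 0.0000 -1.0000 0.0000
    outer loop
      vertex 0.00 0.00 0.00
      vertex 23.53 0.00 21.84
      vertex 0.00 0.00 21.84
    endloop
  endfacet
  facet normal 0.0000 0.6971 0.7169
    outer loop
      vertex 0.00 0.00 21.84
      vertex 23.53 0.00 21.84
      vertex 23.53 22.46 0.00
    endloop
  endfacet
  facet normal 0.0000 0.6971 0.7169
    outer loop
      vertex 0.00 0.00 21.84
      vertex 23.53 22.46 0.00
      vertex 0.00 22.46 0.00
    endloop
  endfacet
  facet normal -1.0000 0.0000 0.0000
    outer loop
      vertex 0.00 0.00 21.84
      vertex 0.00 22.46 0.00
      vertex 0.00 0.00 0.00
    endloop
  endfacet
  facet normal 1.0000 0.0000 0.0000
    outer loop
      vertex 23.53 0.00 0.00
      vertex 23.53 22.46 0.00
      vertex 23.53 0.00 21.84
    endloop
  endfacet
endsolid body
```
; perimeter-only toolpath
G21 ; units = mm
G90 ; absolute positioning
G28 ; home
; layer 1
G0 Z3.64
G0 X0.00 Y0.00
G1 X23.53 Y0.00
G1 X23.53 Y18.72
G1 X0.00 Y18.72
G1 X0.00 Y0.00
; layer 2
G0 Z7.28
G0 X0.00 Y0.00
G1 X23.53 Y0.00
G1 X23.53 Y14.97
G1 X0.00 Y14.97
G1 X0.00 Y0.00
; layer 3
G0 Z10.92
G0 X0.00 Y0.00
G1 X23.53 Y0.00
G1 X23.53 Y11.23
G1 X0.00 Y11.23
G1 X0.00 Y0.00
; layer 4
G0 Z14.56
G0 X0.00 Y0.00
G1 X23.53 Y0.00
G1 X23.53 Y7.49
G1 X0.00 Y7.49
G1 X0.00 Y0.00
; layer 5
G0 Z18.20
G0 X0.00 Y0.00
G1 X23.53 Y0.00
G1 X23.53 Y3.74
G1 X0.00 Y3.74
G1 X0.00 Y0.00
M2 ; end

The solid is a wedge (ramp): 23.5 × 22.5 mm base, rising to 21.8 mm along the y=0 edge and sloping linearly to z=0 at y=22.5. Slicing at Δz = 3.64 mm — 6 equal slices spanning the solid's height, so layer i sits at z = i·h/6 — gives 5 non-empty perimeters. Each is a 4-segment closed polygon; G0 lifts to the layer z and rapids to the start vertex, then G1 traces the edges. The cross-section shrinks linearly with z (the slice at the apex is degenerate and omitted).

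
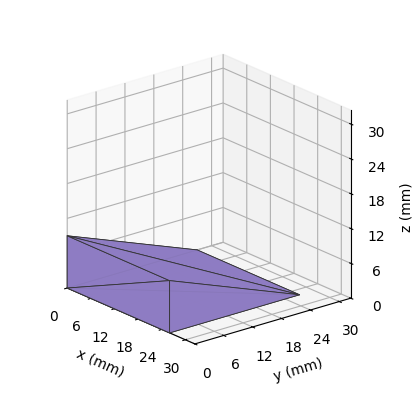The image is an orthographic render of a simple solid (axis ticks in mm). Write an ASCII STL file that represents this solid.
Reading the render: the shape is a wedge (ramp): 26 × 27 mm base, rising to 9 mm along the y=0 edge and sloping linearly to z=0 at y=27 (dimensions read to the nearest mm from the axis ticks). For the STL, each face is triangulated and given an outward normal.

solid part
  facet normal 0.0000 0.0000 -1.0000
    outer loop
      vertex 26.00 27.00 0.00
      vertex 26.00 0.00 0.00
      vertex 0.00 0.00 0.00
    endloop
  endfacet
  facet normal 0.0000 0.0000 -1.0000
    outer loop
      vertex 0.00 27.00 0.00
      vertex 26.00 27.00 0.00
      vertex 0.00 0.00 0.00
    endloop
  endfacet
  facet normal 0.0000 -1.0000 0.0000
    outer loop
      vertex 0.00 0.00 0.00
      vertex 26.00 0.00 0.00
      vertex 26.00 0.00 9.00
    endloop
  endfacet
  facet normal 0.0000 -1.0000 0.0000
    outer loop
      vertex 0.00 0.00 0.00
      vertex 26.00 0.00 9.00
      vertex 0.00 0.00 9.00
    endloop
  endfacet
  facet normal 0.0000 0.3162 0.9487
    outer loop
      vertex 0.00 0.00 9.00
      vertex 26.00 0.00 9.00
      vertex 26.00 27.00 0.00
    endloop
  endfacet
  facet normal 0.0000 0.3162 0.9487
    outer loop
      vertex 0.00 0.00 9.00
      vertex 26.00 27.00 0.00
      vertex 0.00 27.00 0.00
    endloop
  endfacet
  facet normal -1.0000 0.0000 0.0000
    outer loop
      vertex 0.00 0.00 9.00
      vertex 0.00 27.00 0.00
      vertex 0.00 0.00 0.00
    endloop
  endfacet
  facet normal 1.0000 0.0000 0.0000
    outer loop
      vertex 26.00 0.00 0.00
      vertex 26.00 27.00 0.00
      vertex 26.00 0.00 9.00
    endloop
  endfacet
endsolid part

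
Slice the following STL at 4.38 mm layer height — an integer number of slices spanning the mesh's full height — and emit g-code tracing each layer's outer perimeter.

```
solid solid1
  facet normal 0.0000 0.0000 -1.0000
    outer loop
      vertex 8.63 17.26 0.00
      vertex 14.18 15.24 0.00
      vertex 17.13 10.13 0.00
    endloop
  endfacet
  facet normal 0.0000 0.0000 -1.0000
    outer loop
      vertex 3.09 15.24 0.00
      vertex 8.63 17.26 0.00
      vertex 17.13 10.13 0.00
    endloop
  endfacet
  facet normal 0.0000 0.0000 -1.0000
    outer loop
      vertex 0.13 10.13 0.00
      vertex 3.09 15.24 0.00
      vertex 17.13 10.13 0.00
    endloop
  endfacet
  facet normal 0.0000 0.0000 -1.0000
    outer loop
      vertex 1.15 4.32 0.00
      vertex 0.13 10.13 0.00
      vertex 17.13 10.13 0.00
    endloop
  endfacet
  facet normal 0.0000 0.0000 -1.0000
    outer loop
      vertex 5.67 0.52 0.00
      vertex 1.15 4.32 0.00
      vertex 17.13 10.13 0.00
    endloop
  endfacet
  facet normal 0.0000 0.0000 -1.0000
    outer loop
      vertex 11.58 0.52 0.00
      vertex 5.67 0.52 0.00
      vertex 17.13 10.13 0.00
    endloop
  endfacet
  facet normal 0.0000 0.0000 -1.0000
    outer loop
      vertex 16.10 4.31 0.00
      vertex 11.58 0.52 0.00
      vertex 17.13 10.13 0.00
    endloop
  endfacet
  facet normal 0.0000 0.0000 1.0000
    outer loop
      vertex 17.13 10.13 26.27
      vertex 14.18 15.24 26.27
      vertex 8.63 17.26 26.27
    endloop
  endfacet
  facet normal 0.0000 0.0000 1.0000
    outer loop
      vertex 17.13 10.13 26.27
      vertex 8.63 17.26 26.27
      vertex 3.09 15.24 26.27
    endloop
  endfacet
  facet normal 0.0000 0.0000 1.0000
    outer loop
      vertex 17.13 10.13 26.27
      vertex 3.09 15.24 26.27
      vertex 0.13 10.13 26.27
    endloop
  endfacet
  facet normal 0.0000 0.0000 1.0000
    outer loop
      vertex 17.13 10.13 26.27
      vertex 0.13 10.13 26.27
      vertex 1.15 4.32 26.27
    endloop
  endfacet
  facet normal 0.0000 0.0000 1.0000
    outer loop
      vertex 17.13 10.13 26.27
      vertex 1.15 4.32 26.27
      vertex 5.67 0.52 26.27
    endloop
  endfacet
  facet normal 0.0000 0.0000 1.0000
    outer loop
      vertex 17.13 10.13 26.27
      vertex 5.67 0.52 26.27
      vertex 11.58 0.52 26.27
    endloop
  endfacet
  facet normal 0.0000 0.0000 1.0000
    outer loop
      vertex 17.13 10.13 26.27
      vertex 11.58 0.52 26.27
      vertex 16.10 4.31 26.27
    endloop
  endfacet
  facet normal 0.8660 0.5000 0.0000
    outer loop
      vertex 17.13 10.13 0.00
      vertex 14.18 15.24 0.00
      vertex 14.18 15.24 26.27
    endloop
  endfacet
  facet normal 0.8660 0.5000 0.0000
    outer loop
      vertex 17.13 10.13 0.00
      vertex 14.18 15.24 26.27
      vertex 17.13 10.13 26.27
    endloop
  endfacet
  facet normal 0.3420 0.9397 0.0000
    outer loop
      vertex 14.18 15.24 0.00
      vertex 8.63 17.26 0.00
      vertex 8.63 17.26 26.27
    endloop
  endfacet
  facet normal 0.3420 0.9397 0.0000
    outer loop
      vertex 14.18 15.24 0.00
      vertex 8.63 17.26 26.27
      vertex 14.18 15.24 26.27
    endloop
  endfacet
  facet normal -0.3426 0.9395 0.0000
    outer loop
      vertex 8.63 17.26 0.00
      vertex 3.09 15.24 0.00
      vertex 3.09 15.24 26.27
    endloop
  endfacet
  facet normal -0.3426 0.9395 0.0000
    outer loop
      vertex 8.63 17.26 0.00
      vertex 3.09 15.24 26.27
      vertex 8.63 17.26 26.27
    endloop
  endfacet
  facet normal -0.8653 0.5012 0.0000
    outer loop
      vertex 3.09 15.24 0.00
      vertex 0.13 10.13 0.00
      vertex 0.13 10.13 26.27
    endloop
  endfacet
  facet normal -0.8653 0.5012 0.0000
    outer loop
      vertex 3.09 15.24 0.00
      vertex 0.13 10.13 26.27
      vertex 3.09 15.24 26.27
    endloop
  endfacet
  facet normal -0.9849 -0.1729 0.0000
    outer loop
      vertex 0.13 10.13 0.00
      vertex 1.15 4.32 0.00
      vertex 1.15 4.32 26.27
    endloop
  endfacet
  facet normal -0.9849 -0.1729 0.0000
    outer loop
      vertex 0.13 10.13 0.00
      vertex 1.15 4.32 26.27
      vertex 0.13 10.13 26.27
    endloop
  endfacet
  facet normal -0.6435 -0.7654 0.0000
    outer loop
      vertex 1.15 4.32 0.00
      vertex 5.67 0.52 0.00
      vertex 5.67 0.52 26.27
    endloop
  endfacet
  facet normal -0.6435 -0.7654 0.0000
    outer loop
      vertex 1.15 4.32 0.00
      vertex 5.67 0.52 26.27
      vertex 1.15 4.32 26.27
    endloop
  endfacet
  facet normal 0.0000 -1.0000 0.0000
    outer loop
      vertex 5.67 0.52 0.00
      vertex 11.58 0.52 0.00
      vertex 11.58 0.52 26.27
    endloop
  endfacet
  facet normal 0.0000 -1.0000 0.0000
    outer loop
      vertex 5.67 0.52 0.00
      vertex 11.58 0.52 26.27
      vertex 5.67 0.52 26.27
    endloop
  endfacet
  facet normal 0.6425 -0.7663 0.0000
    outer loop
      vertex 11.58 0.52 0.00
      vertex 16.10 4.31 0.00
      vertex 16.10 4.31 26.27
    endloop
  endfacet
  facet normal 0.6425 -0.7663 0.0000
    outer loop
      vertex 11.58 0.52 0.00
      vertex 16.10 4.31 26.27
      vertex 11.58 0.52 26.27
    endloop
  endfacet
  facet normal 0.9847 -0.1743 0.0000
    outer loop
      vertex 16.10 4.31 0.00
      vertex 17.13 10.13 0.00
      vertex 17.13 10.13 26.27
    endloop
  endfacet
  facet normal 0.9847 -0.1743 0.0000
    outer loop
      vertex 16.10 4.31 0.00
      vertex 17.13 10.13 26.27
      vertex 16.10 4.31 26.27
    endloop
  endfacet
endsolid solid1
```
; perimeter-only toolpath
G21 ; units = mm
G90 ; absolute positioning
G28 ; home
; layer 1
G0 Z4.38
G0 X17.13 Y10.13
G1 X14.18 Y15.24
G1 X8.63 Y17.26
G1 X3.09 Y15.24
G1 X0.13 Y10.13
G1 X1.15 Y4.32
G1 X5.67 Y0.52
G1 X11.58 Y0.52
G1 X16.10 Y4.31
G1 X17.13 Y10.13
; layer 2
G0 Z8.76
G0 X17.13 Y10.13
G1 X14.18 Y15.24
G1 X8.63 Y17.26
G1 X3.09 Y15.24
G1 X0.13 Y10.13
G1 X1.15 Y4.32
G1 X5.67 Y0.52
G1 X11.58 Y0.52
G1 X16.10 Y4.31
G1 X17.13 Y10.13
; layer 3
G0 Z13.13
G0 X17.13 Y10.13
G1 X14.18 Y15.24
G1 X8.63 Y17.26
G1 X3.09 Y15.24
G1 X0.13 Y10.13
G1 X1.15 Y4.32
G1 X5.67 Y0.52
G1 X11.58 Y0.52
G1 X16.10 Y4.31
G1 X17.13 Y10.13
; layer 4
G0 Z17.51
G0 X17.13 Y10.13
G1 X14.18 Y15.24
G1 X8.63 Y17.26
G1 X3.09 Y15.24
G1 X0.13 Y10.13
G1 X1.15 Y4.32
G1 X5.67 Y0.52
G1 X11.58 Y0.52
G1 X16.10 Y4.31
G1 X17.13 Y10.13
; layer 5
G0 Z21.89
G0 X17.13 Y10.13
G1 X14.18 Y15.24
G1 X8.63 Y17.26
G1 X3.09 Y15.24
G1 X0.13 Y10.13
G1 X1.15 Y4.32
G1 X5.67 Y0.52
G1 X11.58 Y0.52
G1 X16.10 Y4.31
G1 X17.13 Y10.13
; layer 6
G0 Z26.27
G0 X17.13 Y10.13
G1 X14.18 Y15.24
G1 X8.63 Y17.26
G1 X3.09 Y15.24
G1 X0.13 Y10.13
G1 X1.15 Y4.32
G1 X5.67 Y0.52
G1 X11.58 Y0.52
G1 X16.10 Y4.31
G1 X17.13 Y10.13
M2 ; end

The solid is a regular 9-sided prism (a cylinder approximated with 9 flat sides), circumscribed radius ≈ 8.63 mm, height ≈ 26.3 mm. Slicing at Δz = 4.38 mm — 6 equal slices spanning the solid's height, so layer i sits at z = i·h/6 — gives 6 non-empty perimeters. Each is a 9-segment closed polygon; G0 lifts to the layer z and rapids to the start vertex, then G1 traces the edges.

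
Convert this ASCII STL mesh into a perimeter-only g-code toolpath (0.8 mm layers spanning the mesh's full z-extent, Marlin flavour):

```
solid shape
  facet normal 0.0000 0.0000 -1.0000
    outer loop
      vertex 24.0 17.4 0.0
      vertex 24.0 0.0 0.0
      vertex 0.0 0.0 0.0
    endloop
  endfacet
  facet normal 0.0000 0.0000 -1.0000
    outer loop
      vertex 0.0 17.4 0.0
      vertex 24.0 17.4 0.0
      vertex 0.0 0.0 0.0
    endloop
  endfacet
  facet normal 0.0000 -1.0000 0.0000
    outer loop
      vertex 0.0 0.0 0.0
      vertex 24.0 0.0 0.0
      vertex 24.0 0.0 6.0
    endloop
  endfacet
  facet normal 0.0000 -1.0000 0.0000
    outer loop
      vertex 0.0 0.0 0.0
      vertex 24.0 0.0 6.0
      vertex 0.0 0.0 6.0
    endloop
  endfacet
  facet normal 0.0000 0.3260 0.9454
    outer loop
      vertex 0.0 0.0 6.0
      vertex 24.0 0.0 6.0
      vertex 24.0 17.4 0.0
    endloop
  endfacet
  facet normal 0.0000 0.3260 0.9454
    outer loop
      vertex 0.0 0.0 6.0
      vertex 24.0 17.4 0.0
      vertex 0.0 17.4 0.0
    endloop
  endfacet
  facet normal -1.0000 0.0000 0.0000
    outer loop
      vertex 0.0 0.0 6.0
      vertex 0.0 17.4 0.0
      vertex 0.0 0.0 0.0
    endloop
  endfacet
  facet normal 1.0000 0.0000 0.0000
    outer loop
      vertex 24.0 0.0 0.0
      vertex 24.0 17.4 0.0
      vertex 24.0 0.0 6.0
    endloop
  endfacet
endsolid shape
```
; perimeter-only toolpath
G21 ; units = mm
G90 ; absolute positioning
G28 ; home
; layer 1
G0 Z0.8
G0 X0.0 Y0.0
G1 X24.0 Y0.0
G1 X24.0 Y15.2
G1 X0.0 Y15.2
G1 X0.0 Y0.0
; layer 2
G0 Z1.5
G0 X0.0 Y0.0
G1 X24.0 Y0.0
G1 X24.0 Y13.0
G1 X0.0 Y13.0
G1 X0.0 Y0.0
; layer 3
G0 Z2.2
G0 X0.0 Y0.0
G1 X24.0 Y0.0
G1 X24.0 Y10.9
G1 X0.0 Y10.9
G1 X0.0 Y0.0
; layer 4
G0 Z3.0
G0 X0.0 Y0.0
G1 X24.0 Y0.0
G1 X24.0 Y8.7
G1 X0.0 Y8.7
G1 X0.0 Y0.0
; layer 5
G0 Z3.8
G0 X0.0 Y0.0
G1 X24.0 Y0.0
G1 X24.0 Y6.5
G1 X0.0 Y6.5
G1 X0.0 Y0.0
; layer 6
G0 Z4.5
G0 X0.0 Y0.0
G1 X24.0 Y0.0
G1 X24.0 Y4.3
G1 X0.0 Y4.3
G1 X0.0 Y0.0
; layer 7
G0 Z5.2
G0 X0.0 Y0.0
G1 X24.0 Y0.0
G1 X24.0 Y2.2
G1 X0.0 Y2.2
G1 X0.0 Y0.0
M2 ; end

The solid is a wedge (ramp): 24 × 17.4 mm base, rising to 6 mm along the y=0 edge and sloping linearly to z=0 at y=17.4. Slicing at Δz = 0.8 mm — 8 equal slices spanning the solid's height, so layer i sits at z = i·h/8 — gives 7 non-empty perimeters. Each is a 4-segment closed polygon; G0 lifts to the layer z and rapids to the start vertex, then G1 traces the edges. The cross-section shrinks linearly with z (the slice at the apex is degenerate and omitted).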